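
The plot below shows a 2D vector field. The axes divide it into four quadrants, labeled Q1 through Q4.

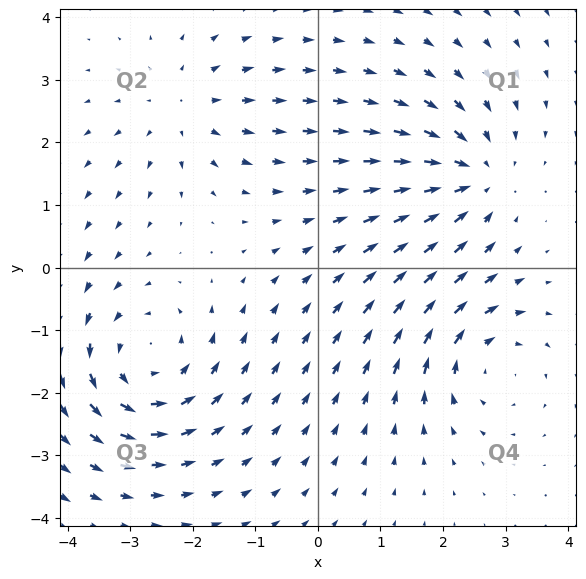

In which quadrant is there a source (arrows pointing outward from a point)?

The source sits at approximately (-2.1, 2.6), which lies in quadrant Q2. The divergence there is about +3, positive as expected for a source.

Q2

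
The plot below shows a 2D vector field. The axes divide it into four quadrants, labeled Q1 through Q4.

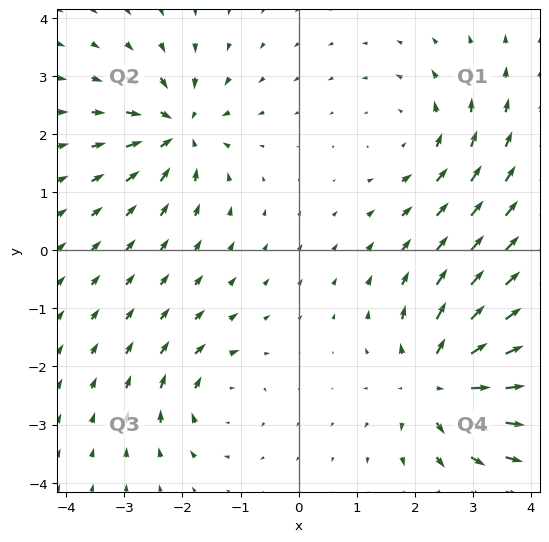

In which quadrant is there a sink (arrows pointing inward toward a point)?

The sink sits at approximately (-2.1, 2.1), which lies in quadrant Q2. The divergence there is about -5, negative as expected for a sink.

Q2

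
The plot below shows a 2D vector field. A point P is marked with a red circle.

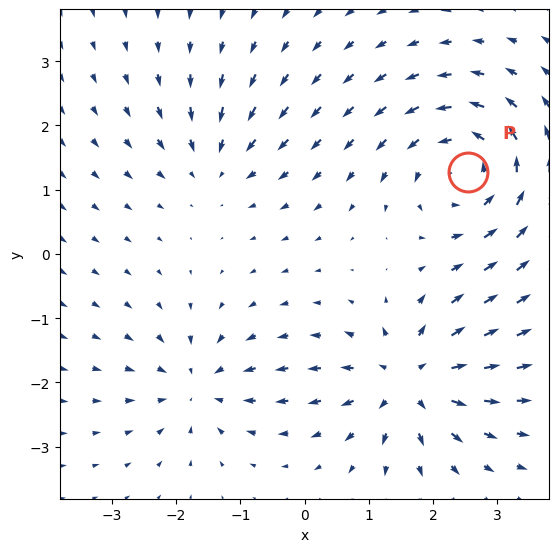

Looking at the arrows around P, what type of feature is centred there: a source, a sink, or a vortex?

At P (2.5, 1.3) the arrows circulate counterclockwise. Divergence ≈0, curl about +5 — near-zero divergence with nonzero curl is a vortex.

vortex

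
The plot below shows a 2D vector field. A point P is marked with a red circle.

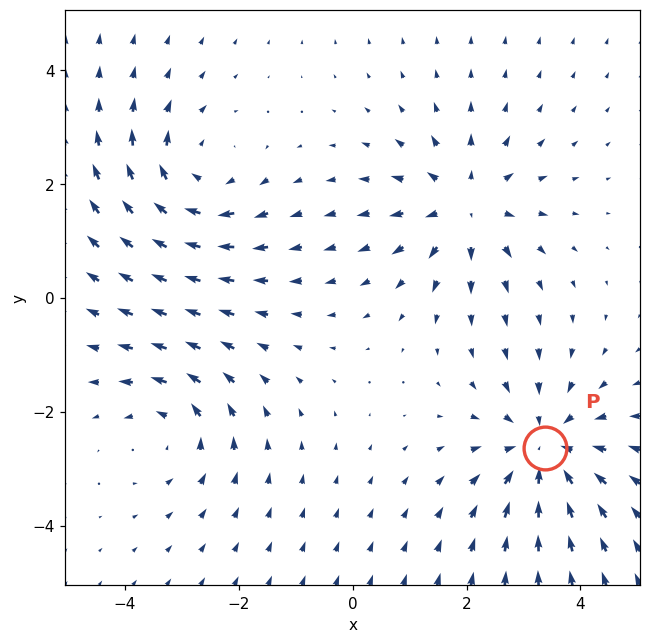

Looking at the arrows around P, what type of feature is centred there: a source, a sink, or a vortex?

sink

At P (3.4, -2.6) the arrows converge inward. Divergence about -4, curl ≈0 — negative divergence with near-zero curl is a sink.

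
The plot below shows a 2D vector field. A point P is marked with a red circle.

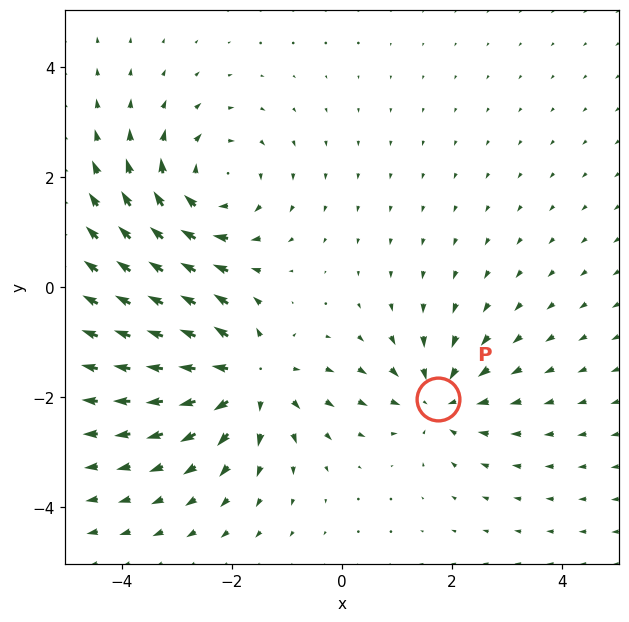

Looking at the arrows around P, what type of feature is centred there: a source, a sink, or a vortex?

sink

At P (1.7, -2.0) the arrows converge inward. Divergence about -4, curl ≈0 — negative divergence with near-zero curl is a sink.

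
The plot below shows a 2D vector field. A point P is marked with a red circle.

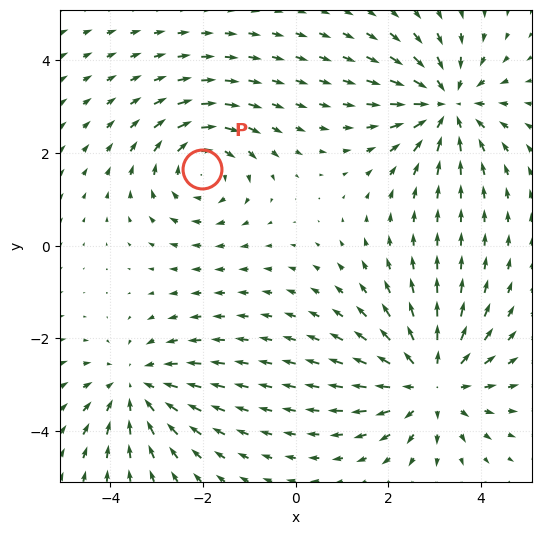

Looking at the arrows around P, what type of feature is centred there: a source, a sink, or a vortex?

At P (-2.0, 1.7) the arrows circulate clockwise. Divergence ≈0, curl about -4 — near-zero divergence with nonzero curl is a vortex.

vortex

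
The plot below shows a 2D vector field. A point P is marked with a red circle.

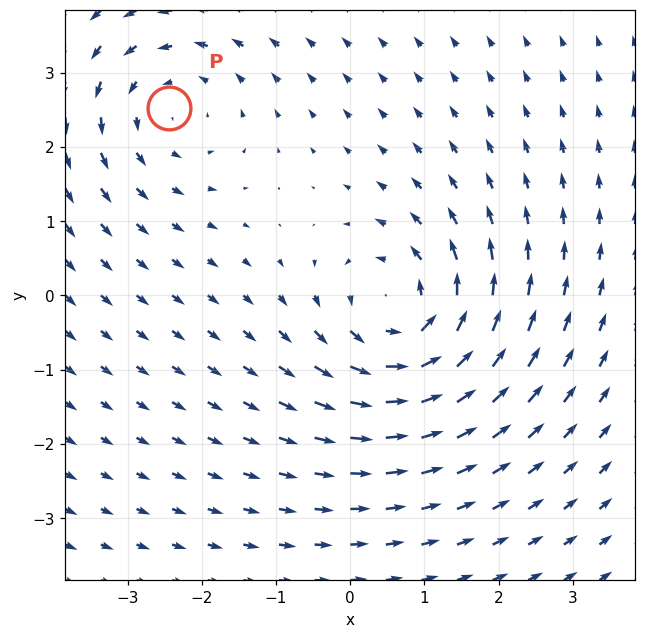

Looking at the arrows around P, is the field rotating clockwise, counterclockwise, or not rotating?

counterclockwise

Near P at (-2.4, 2.5) the arrows circulate counterclockwise. The curl (z-component) there is about +3; positive curl means counterclockwise rotation.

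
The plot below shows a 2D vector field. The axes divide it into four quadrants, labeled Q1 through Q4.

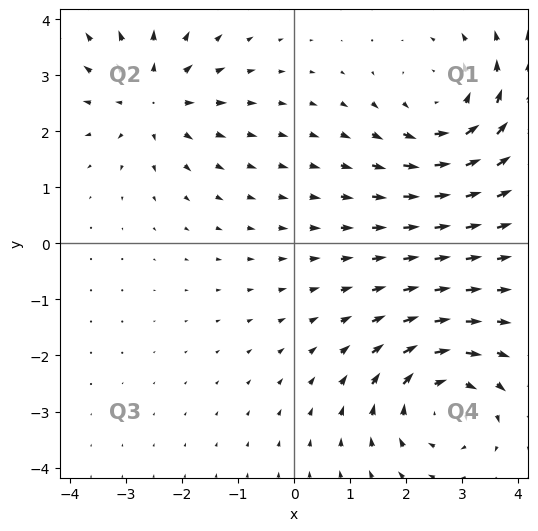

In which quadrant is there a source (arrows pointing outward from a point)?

The source sits at approximately (-2.5, 2.6), which lies in quadrant Q2. The divergence there is about +4, positive as expected for a source.

Q2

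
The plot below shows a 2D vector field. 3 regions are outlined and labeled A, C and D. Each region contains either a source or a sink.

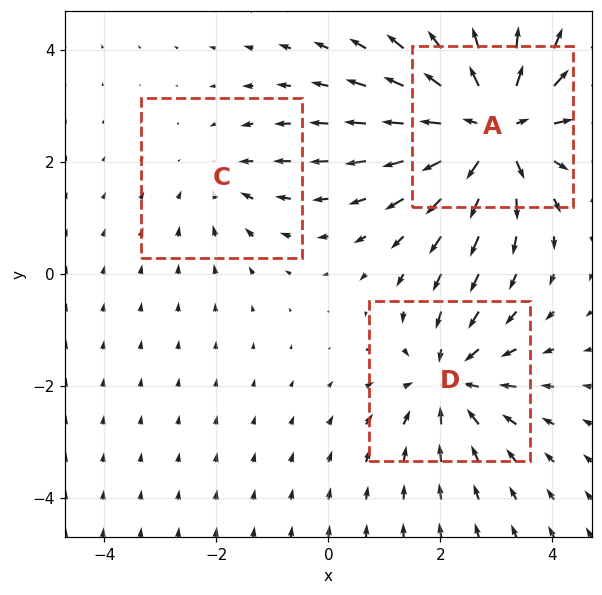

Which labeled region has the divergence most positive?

A

Divergence at each region's feature centre — A: about +5, C: about -2, D: about -3. Region A is most positive.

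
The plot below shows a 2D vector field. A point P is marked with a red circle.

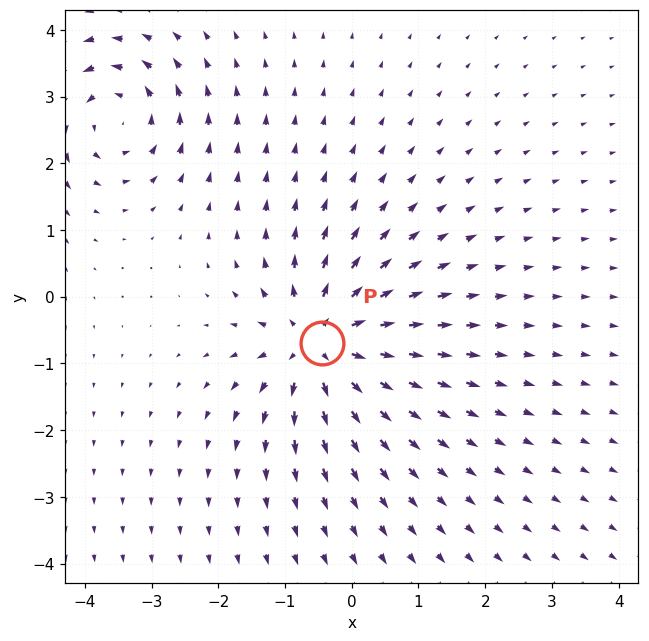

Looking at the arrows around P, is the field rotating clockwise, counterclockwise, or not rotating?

not rotating

Near P at (-0.5, -0.7) the arrows show no circulation. The curl there is ≈0.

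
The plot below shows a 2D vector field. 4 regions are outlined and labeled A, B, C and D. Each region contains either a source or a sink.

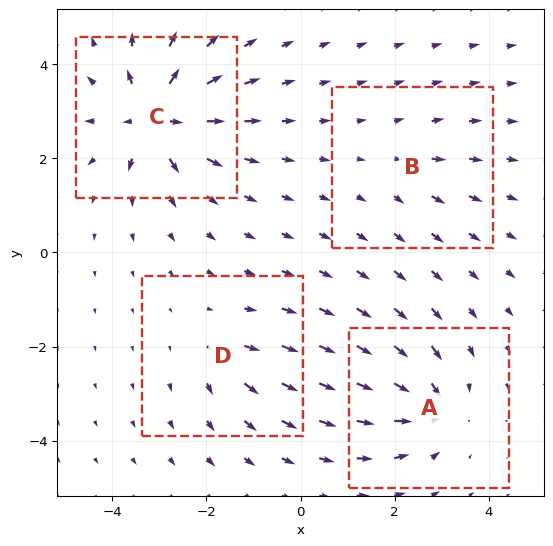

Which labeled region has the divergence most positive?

Divergence at each region's feature centre — A: about -6, B: about +2, C: about +9, D: about +4. Region C is most positive.

C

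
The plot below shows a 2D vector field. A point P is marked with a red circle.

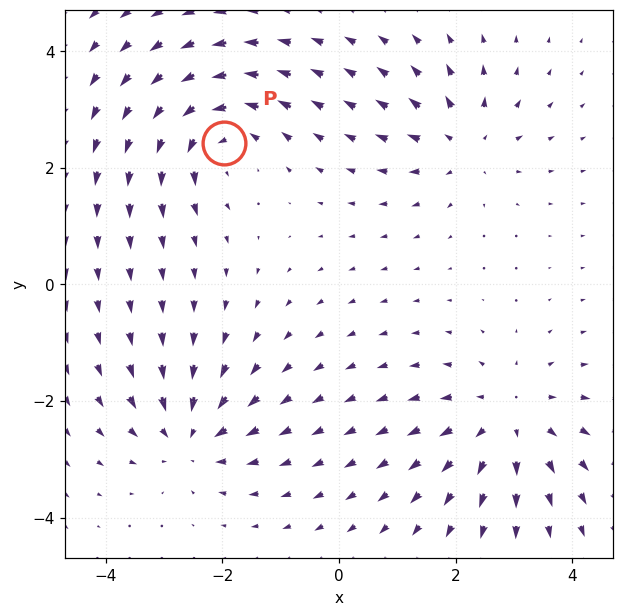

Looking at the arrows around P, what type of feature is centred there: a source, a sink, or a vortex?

At P (-2.0, 2.4) the arrows circulate counterclockwise. Divergence ≈0, curl about +5 — near-zero divergence with nonzero curl is a vortex.

vortex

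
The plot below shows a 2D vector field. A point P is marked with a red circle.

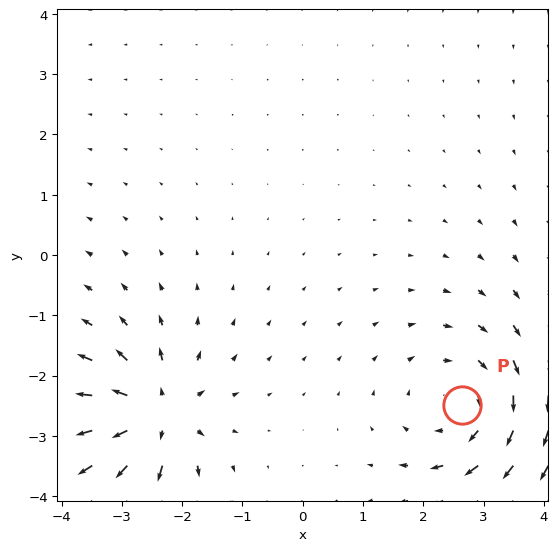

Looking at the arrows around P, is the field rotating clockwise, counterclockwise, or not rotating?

clockwise

Near P at (2.6, -2.5) the arrows circulate clockwise. The curl (z-component) there is about -3; negative curl means clockwise rotation.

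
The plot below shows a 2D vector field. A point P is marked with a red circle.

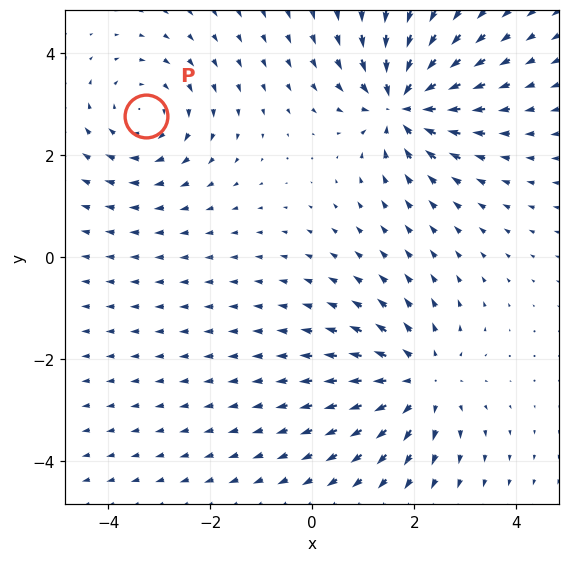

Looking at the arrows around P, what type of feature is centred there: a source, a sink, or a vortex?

At P (-3.3, 2.8) the arrows circulate clockwise. Divergence ≈0, curl about -3 — near-zero divergence with nonzero curl is a vortex.

vortex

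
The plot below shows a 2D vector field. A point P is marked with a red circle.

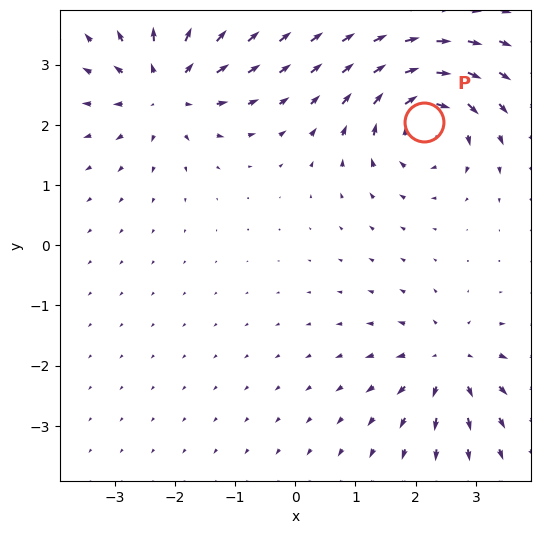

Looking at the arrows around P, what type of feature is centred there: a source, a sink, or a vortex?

At P (2.1, 2.1) the arrows circulate clockwise. Divergence ≈0, curl about -5 — near-zero divergence with nonzero curl is a vortex.

vortex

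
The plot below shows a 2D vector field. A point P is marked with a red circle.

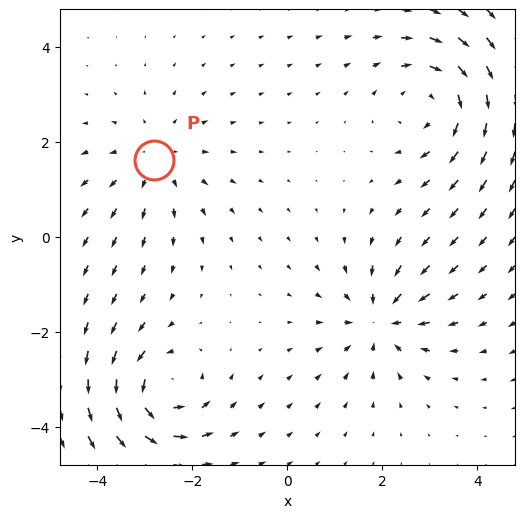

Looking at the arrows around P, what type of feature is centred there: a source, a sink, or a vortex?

source

At P (-2.8, 1.6) the arrows spread outward. Divergence about +3, curl ≈0 — positive divergence with near-zero curl is a source.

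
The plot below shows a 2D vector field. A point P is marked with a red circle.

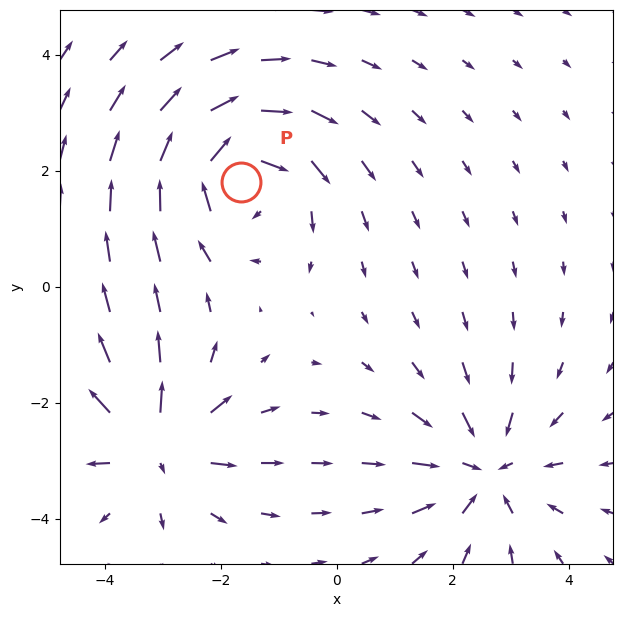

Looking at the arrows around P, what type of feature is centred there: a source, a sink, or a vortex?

vortex

At P (-1.7, 1.8) the arrows circulate clockwise. Divergence ≈0, curl about -5 — near-zero divergence with nonzero curl is a vortex.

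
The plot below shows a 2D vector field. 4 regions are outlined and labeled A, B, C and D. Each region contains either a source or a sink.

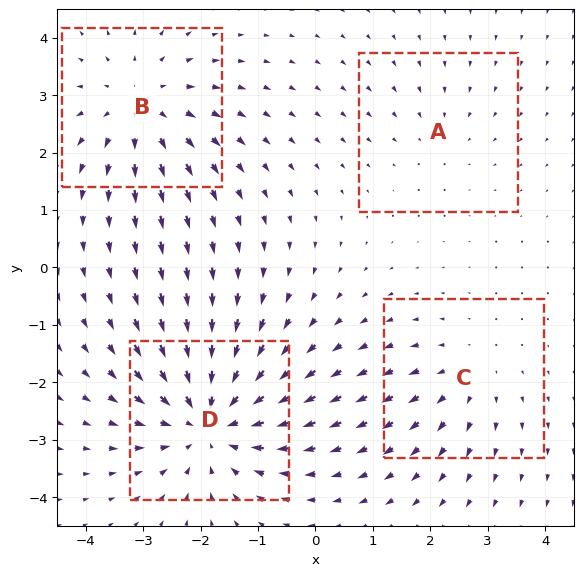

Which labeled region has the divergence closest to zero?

Divergence at each region's feature centre — A: about -2, B: about +4, C: about +3, D: about -6. Region A is closest to zero.

A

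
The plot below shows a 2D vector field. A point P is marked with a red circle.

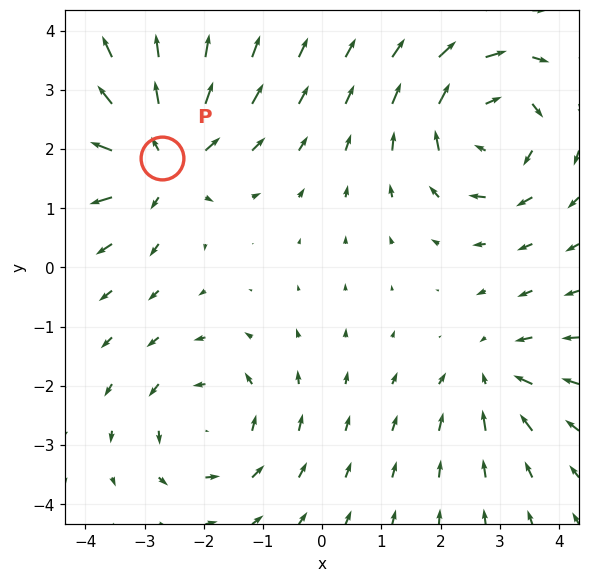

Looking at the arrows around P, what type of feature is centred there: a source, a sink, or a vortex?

At P (-2.7, 1.8) the arrows spread outward. Divergence about +5, curl ≈0 — positive divergence with near-zero curl is a source.

source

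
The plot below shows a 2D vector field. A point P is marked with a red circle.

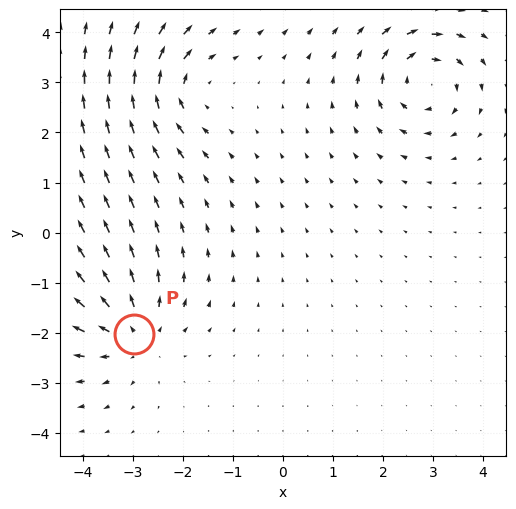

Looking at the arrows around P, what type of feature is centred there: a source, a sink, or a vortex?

source

At P (-3.0, -2.0) the arrows spread outward. Divergence about +4, curl ≈0 — positive divergence with near-zero curl is a source.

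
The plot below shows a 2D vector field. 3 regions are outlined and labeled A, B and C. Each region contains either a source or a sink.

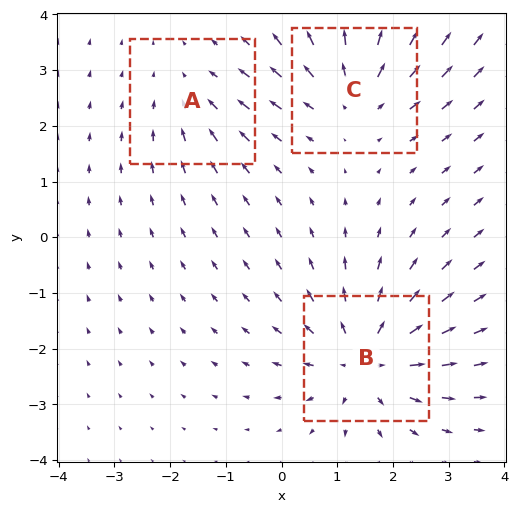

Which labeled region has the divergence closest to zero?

Divergence at each region's feature centre — A: about -2, B: about +4, C: about +3. Region A is closest to zero.

A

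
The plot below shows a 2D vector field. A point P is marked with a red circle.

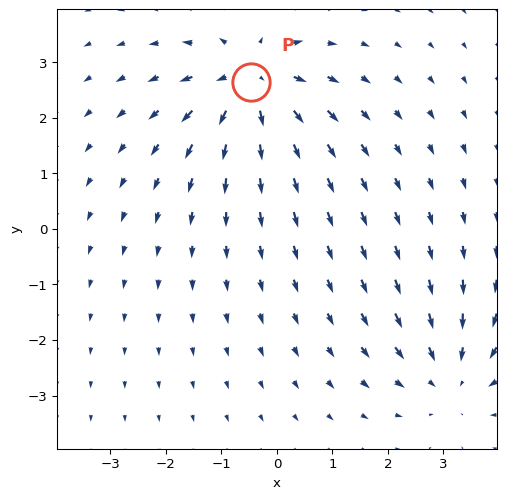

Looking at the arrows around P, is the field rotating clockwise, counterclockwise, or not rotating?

Near P at (-0.5, 2.7) the arrows show no circulation. The curl there is ≈0.

not rotating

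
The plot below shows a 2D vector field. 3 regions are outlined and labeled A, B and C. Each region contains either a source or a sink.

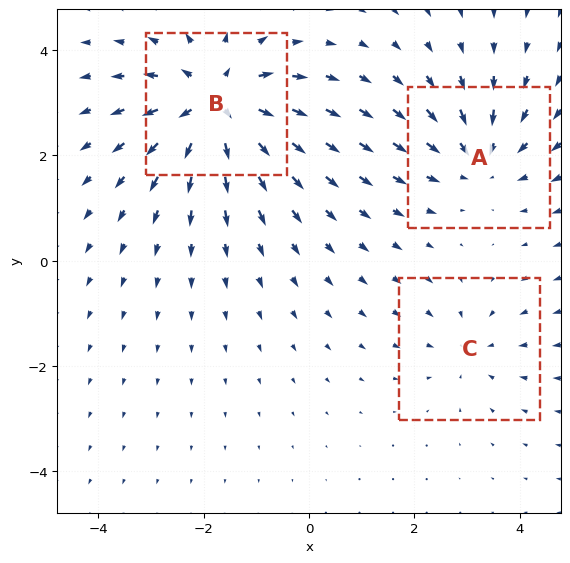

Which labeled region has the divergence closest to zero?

Divergence at each region's feature centre — A: about -3, B: about +5, C: about -2. Region C is closest to zero.

C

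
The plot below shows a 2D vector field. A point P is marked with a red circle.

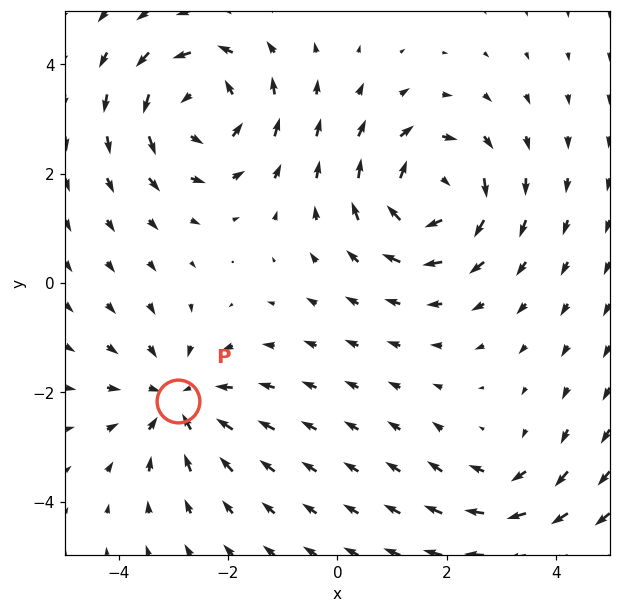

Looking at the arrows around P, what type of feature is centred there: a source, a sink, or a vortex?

At P (-2.9, -2.2) the arrows converge inward. Divergence about -4, curl ≈0 — negative divergence with near-zero curl is a sink.

sink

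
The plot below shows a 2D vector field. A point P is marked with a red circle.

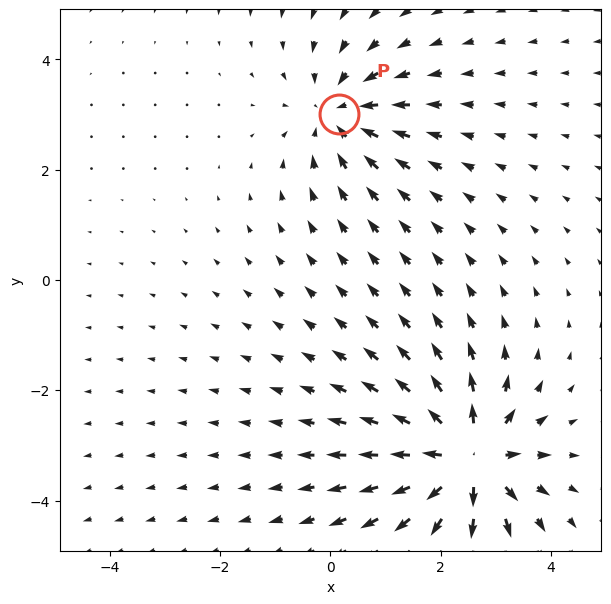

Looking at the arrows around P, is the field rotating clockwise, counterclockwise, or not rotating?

not rotating

Near P at (0.2, 3.0) the arrows show no circulation. The curl there is ≈0.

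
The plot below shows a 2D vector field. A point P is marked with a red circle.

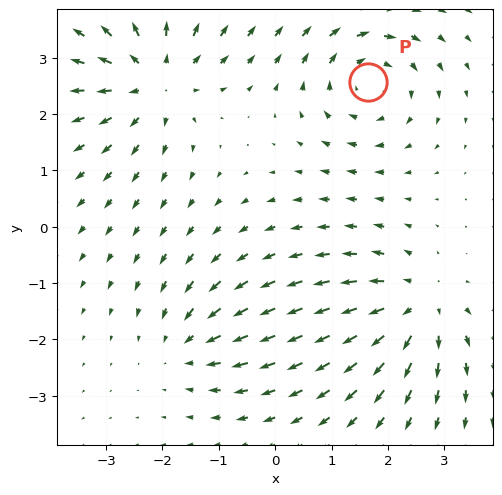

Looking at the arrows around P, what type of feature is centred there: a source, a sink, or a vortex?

vortex

At P (1.7, 2.6) the arrows circulate clockwise. Divergence ≈0, curl about -4 — near-zero divergence with nonzero curl is a vortex.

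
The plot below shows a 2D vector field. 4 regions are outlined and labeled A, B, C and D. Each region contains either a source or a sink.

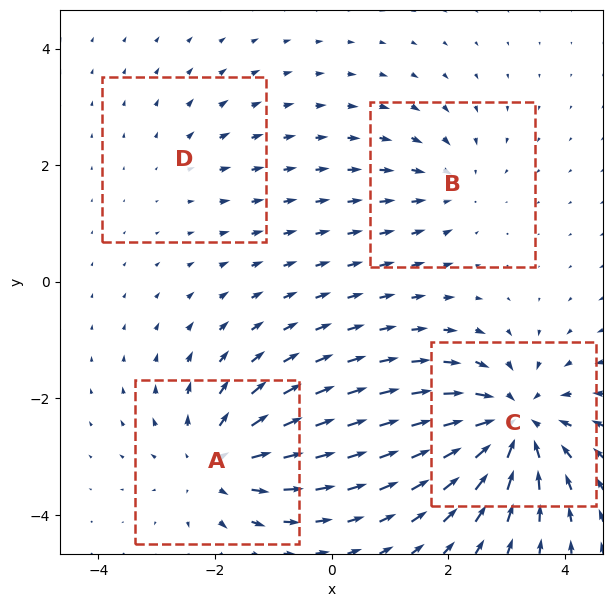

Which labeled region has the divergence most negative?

Divergence at each region's feature centre — A: about +5, B: about -3, C: about -7, D: about +2. Region C is most negative.

C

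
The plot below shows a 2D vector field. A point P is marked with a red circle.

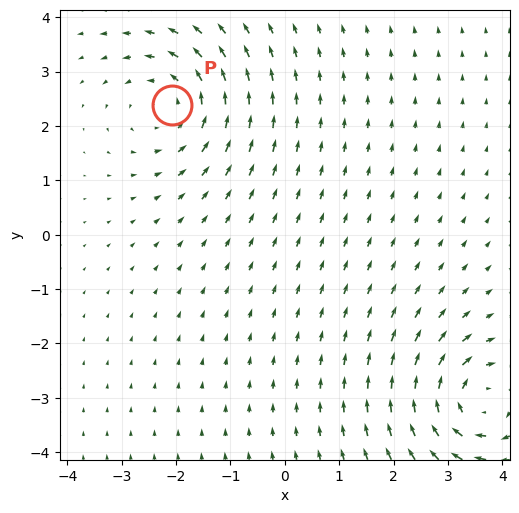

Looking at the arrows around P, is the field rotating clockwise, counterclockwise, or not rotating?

counterclockwise

Near P at (-2.1, 2.4) the arrows circulate counterclockwise. The curl (z-component) there is about +4; positive curl means counterclockwise rotation.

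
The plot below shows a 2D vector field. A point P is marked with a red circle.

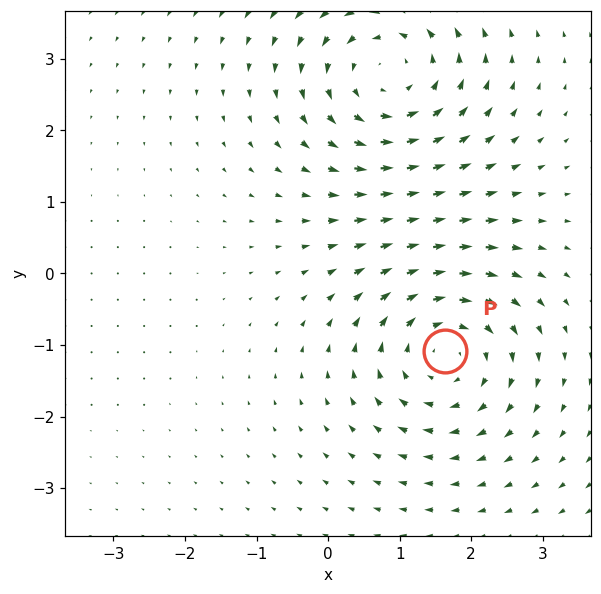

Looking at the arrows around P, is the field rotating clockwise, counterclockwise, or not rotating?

Near P at (1.6, -1.1) the arrows circulate clockwise. The curl (z-component) there is about -4; negative curl means clockwise rotation.

clockwise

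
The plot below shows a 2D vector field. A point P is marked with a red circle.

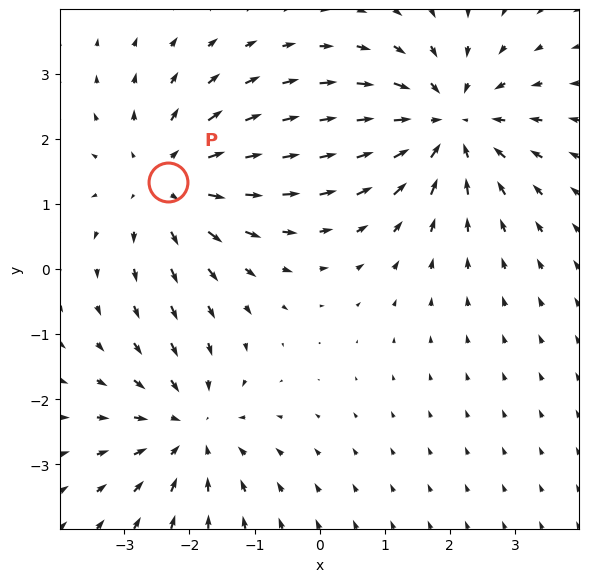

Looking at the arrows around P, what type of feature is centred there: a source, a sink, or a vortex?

source

At P (-2.3, 1.3) the arrows spread outward. Divergence about +4, curl ≈0 — positive divergence with near-zero curl is a source.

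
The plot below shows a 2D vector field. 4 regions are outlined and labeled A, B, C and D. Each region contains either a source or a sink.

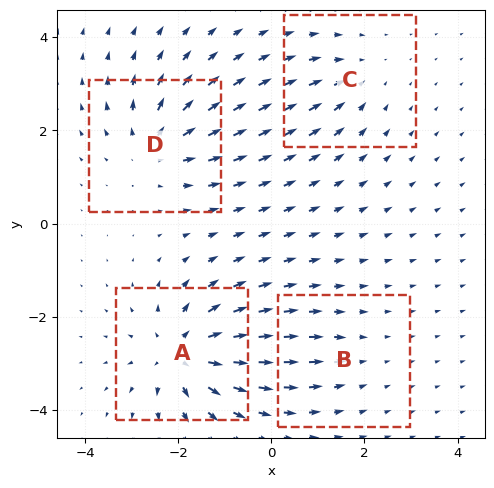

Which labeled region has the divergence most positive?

Divergence at each region's feature centre — A: about +7, B: about -2, C: about -3, D: about +5. Region A is most positive.

A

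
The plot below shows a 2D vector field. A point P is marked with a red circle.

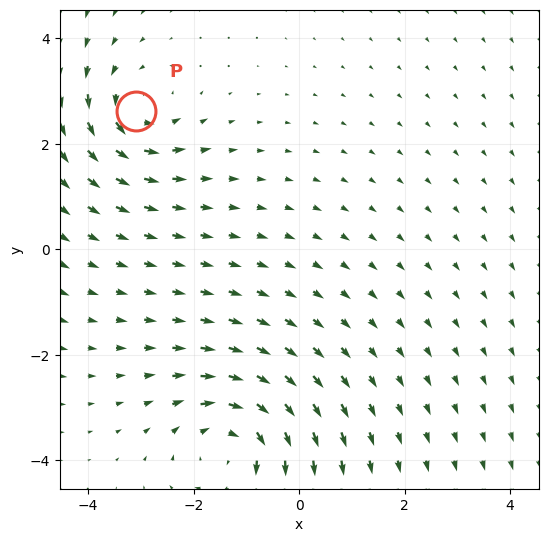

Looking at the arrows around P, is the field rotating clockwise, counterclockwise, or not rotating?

counterclockwise

Near P at (-3.1, 2.6) the arrows circulate counterclockwise. The curl (z-component) there is about +4; positive curl means counterclockwise rotation.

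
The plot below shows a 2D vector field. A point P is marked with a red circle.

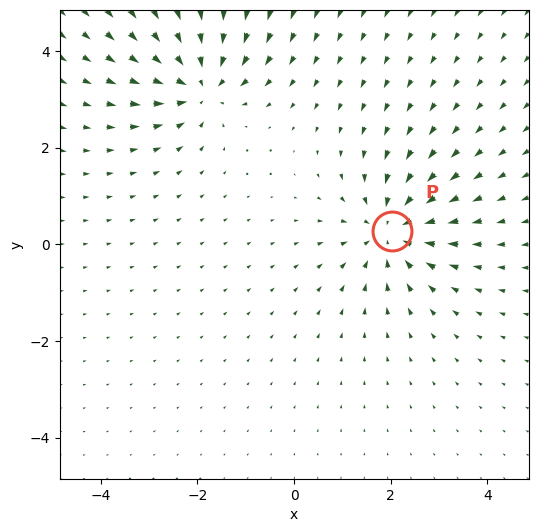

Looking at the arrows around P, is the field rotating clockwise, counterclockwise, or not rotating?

not rotating

Near P at (2.0, 0.3) the arrows show no circulation. The curl there is ≈0.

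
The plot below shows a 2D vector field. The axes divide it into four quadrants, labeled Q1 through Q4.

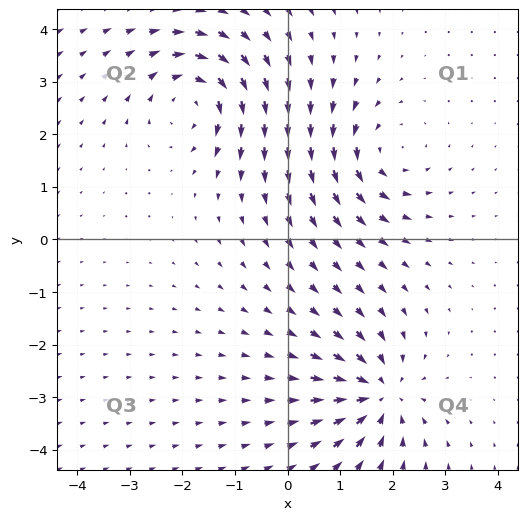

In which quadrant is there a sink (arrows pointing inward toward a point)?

Q4

The sink sits at approximately (1.7, -3.0), which lies in quadrant Q4. The divergence there is about -5, negative as expected for a sink.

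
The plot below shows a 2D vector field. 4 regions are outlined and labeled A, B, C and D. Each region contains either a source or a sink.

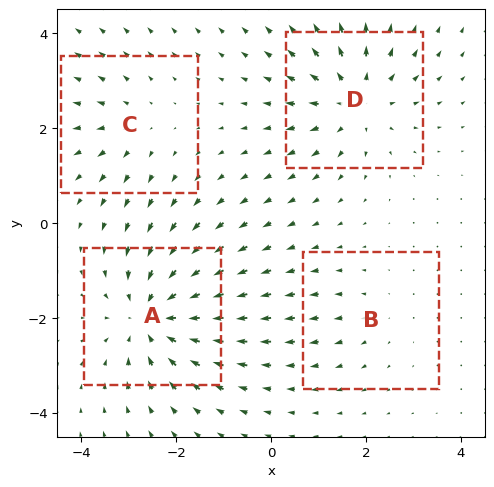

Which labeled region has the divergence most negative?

Divergence at each region's feature centre — A: about -6, B: about +2, C: about +3, D: about +5. Region A is most negative.

A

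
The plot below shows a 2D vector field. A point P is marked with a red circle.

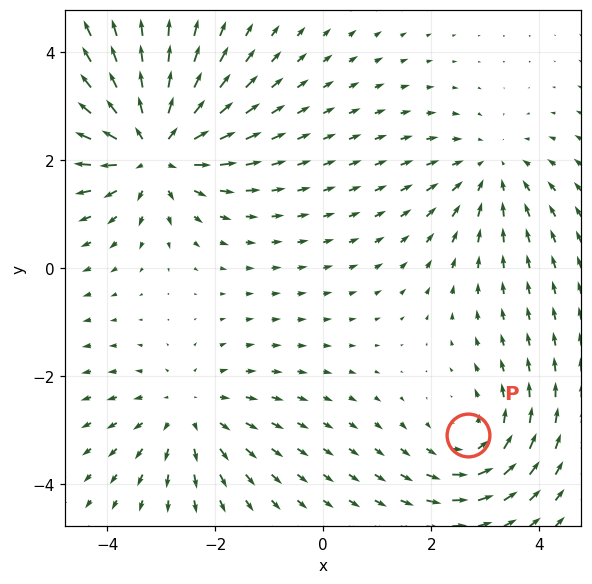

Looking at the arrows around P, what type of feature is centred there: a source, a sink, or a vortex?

vortex

At P (2.7, -3.1) the arrows circulate counterclockwise. Divergence ≈0, curl about +3 — near-zero divergence with nonzero curl is a vortex.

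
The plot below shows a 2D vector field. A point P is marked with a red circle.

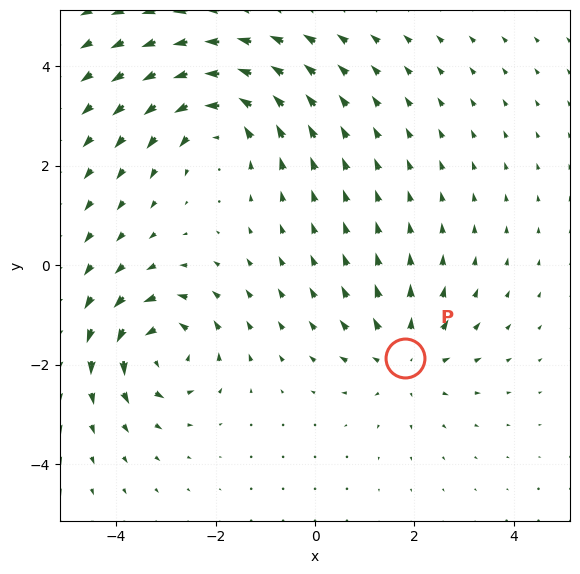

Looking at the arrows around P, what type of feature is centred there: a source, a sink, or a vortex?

At P (1.8, -1.9) the arrows spread outward. Divergence about +3, curl ≈0 — positive divergence with near-zero curl is a source.

source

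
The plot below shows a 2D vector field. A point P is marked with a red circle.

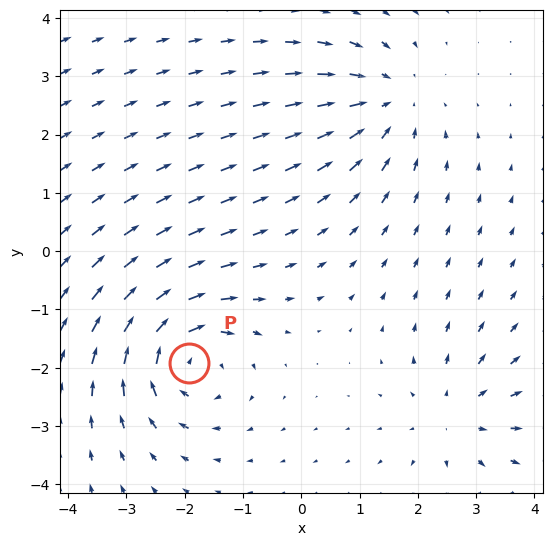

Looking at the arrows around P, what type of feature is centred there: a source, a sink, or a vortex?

vortex

At P (-1.9, -1.9) the arrows circulate clockwise. Divergence ≈0, curl about -5 — near-zero divergence with nonzero curl is a vortex.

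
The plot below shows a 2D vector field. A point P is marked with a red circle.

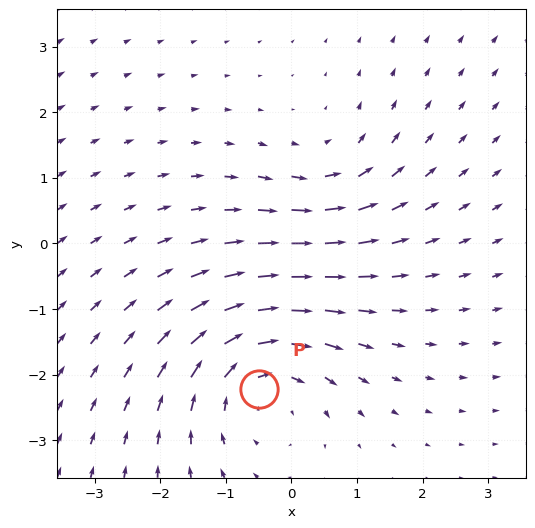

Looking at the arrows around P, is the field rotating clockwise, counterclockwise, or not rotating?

clockwise

Near P at (-0.5, -2.2) the arrows circulate clockwise. The curl (z-component) there is about -4; negative curl means clockwise rotation.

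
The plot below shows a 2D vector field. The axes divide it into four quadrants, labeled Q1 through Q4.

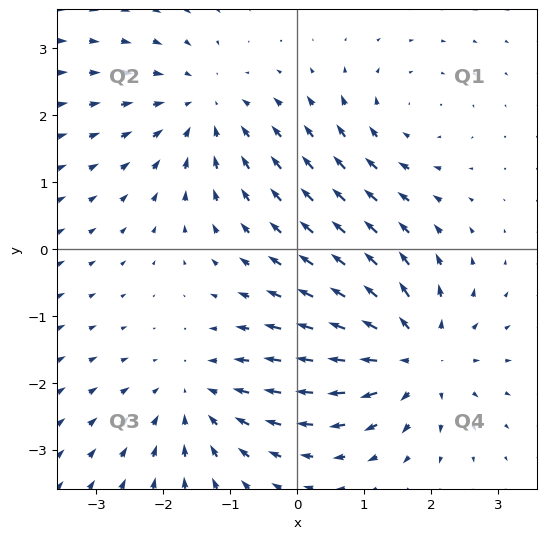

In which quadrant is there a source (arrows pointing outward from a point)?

The source sits at approximately (1.8, -1.6), which lies in quadrant Q4. The divergence there is about +6, positive as expected for a source.

Q4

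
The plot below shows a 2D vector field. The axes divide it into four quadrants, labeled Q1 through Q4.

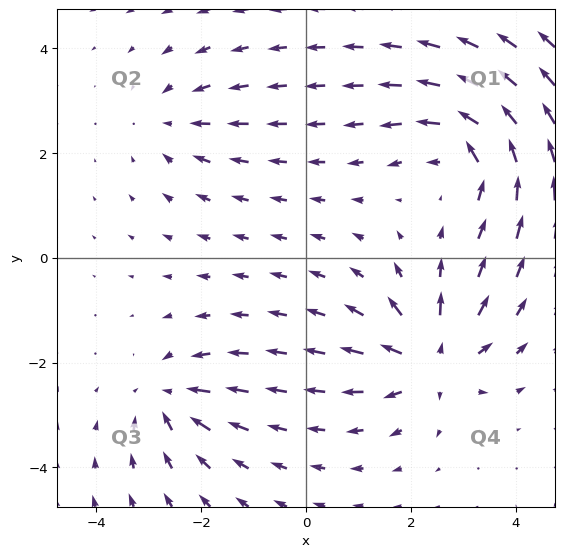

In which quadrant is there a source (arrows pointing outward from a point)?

Q4

The source sits at approximately (2.4, -1.9), which lies in quadrant Q4. The divergence there is about +5, positive as expected for a source.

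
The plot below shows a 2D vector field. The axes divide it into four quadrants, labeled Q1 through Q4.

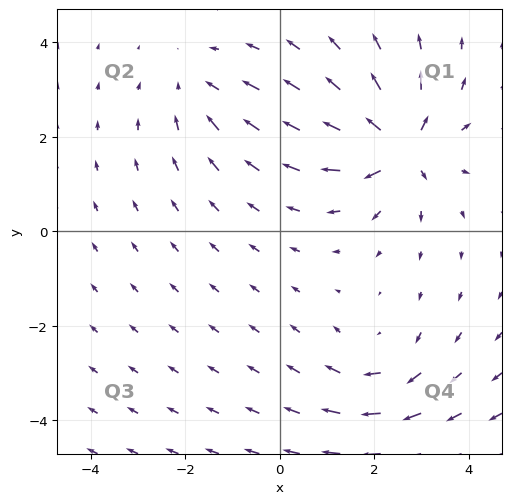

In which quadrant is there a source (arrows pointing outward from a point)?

Q1

The source sits at approximately (2.6, 1.8), which lies in quadrant Q1. The divergence there is about +6, positive as expected for a source.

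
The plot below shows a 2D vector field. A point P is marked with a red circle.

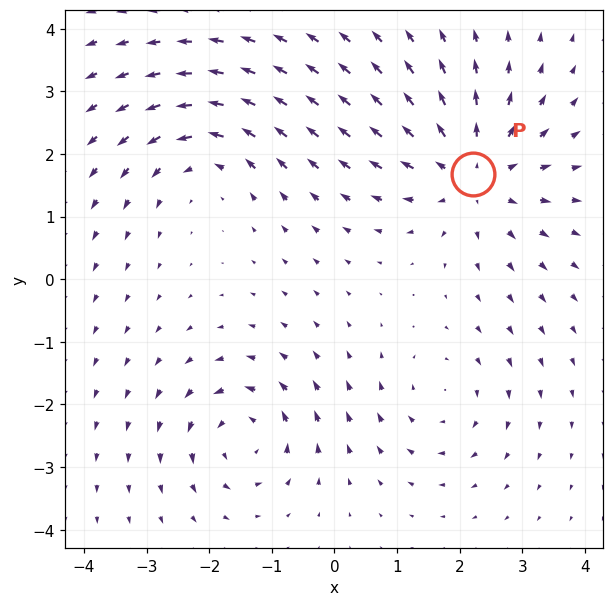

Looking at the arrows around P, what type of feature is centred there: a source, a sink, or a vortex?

At P (2.2, 1.7) the arrows spread outward. Divergence about +4, curl ≈0 — positive divergence with near-zero curl is a source.

source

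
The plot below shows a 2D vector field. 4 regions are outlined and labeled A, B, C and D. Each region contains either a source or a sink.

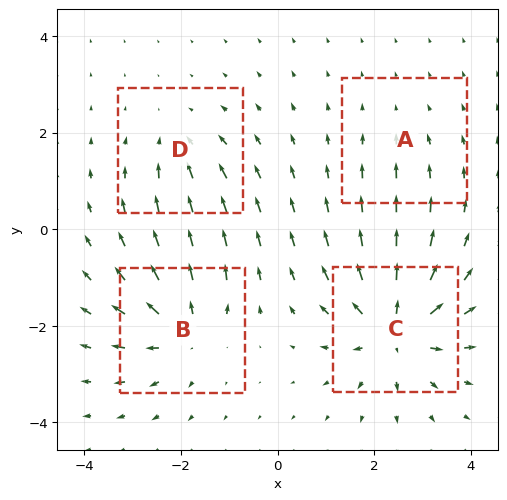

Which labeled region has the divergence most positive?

C

Divergence at each region's feature centre — A: about -2, B: about +6, C: about +8, D: about -4. Region C is most positive.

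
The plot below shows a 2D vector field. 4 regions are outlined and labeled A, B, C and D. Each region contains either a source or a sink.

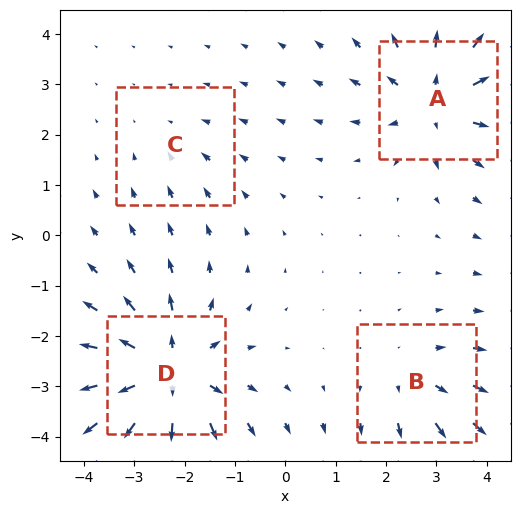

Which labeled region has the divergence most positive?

Divergence at each region's feature centre — A: about +5, B: about +3, C: about -2, D: about +7. Region D is most positive.

D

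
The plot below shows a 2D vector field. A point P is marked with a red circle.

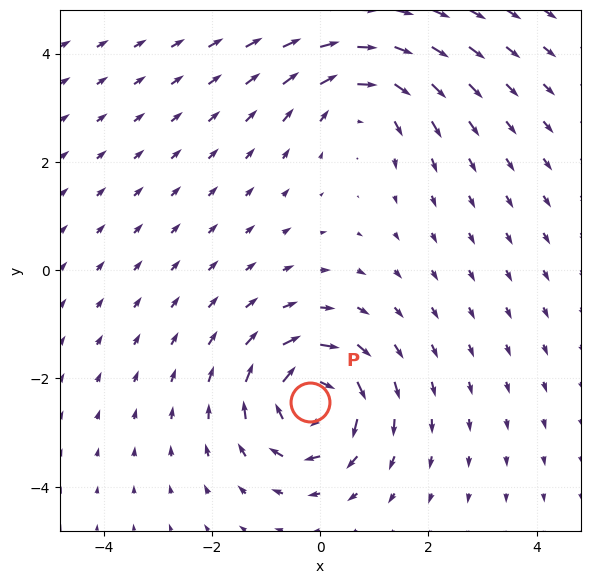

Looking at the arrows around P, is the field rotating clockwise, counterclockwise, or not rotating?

clockwise

Near P at (-0.2, -2.4) the arrows circulate clockwise. The curl (z-component) there is about -5; negative curl means clockwise rotation.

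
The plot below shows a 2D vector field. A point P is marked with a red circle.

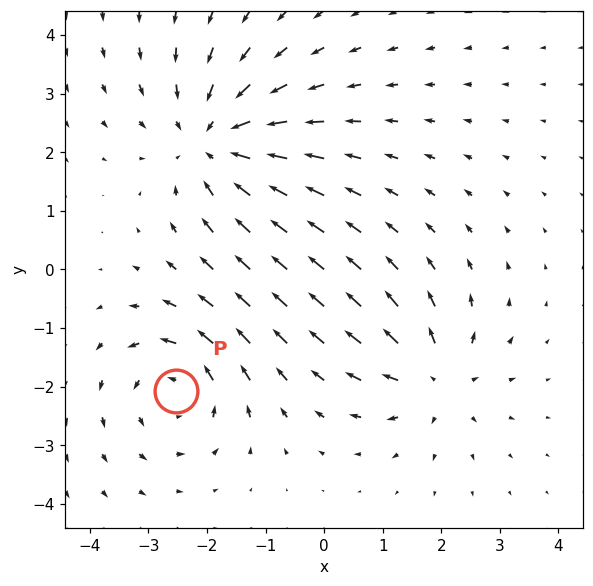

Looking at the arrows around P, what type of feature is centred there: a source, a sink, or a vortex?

vortex

At P (-2.5, -2.1) the arrows circulate counterclockwise. Divergence ≈0, curl about +4 — near-zero divergence with nonzero curl is a vortex.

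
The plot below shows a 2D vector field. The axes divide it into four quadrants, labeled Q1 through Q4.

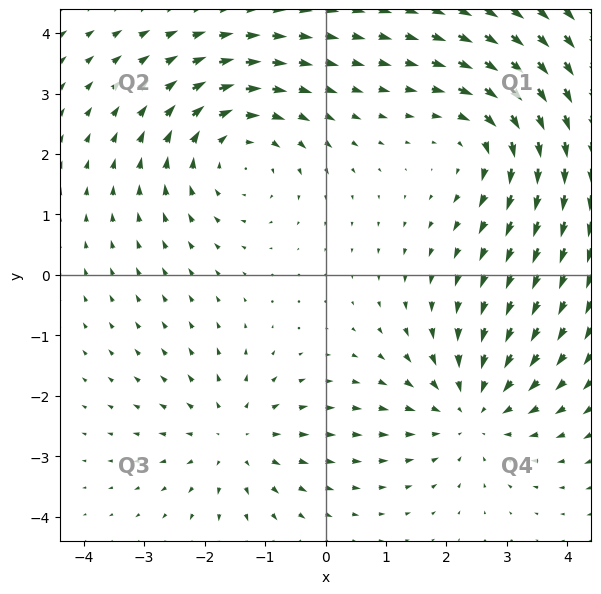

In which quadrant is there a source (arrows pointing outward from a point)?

The source sits at approximately (-1.5, -2.7), which lies in quadrant Q3. The divergence there is about +3, positive as expected for a source.

Q3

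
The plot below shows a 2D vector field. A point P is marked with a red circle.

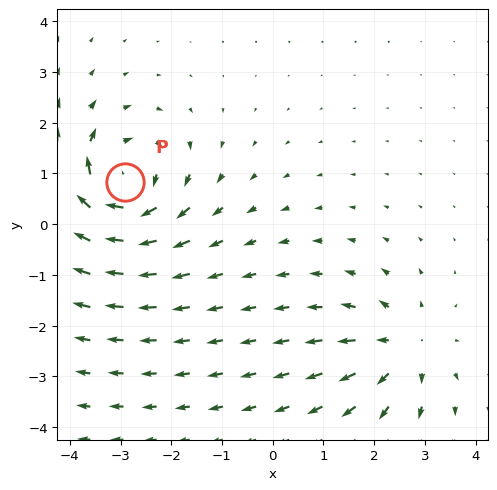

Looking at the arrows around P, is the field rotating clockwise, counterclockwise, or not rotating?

clockwise

Near P at (-2.9, 0.8) the arrows circulate clockwise. The curl (z-component) there is about -6; negative curl means clockwise rotation.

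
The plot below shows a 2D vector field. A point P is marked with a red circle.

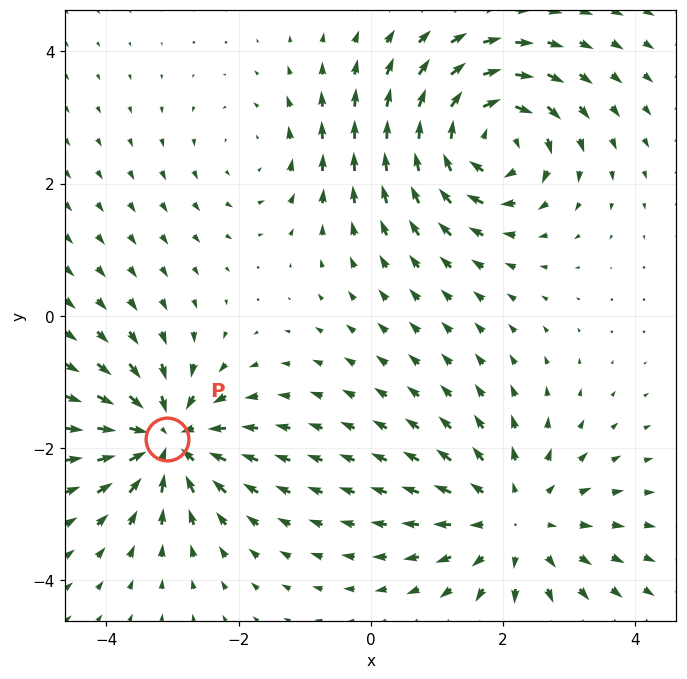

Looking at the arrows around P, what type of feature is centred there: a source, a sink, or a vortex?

sink

At P (-3.1, -1.9) the arrows converge inward. Divergence about -6, curl ≈0 — negative divergence with near-zero curl is a sink.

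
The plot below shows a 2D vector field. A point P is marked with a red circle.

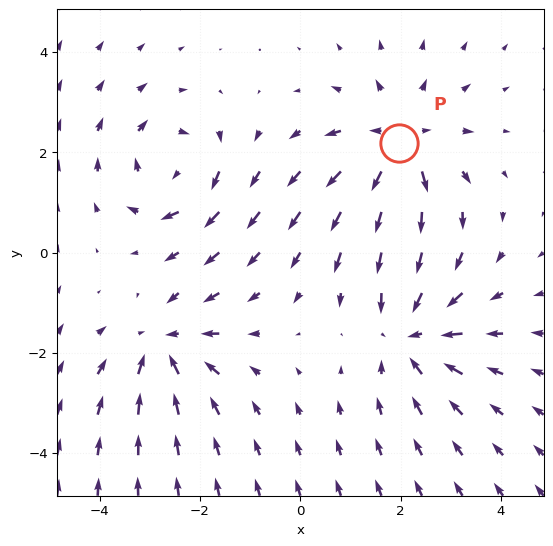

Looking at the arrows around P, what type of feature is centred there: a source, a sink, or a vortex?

At P (2.0, 2.2) the arrows spread outward. Divergence about +4, curl ≈0 — positive divergence with near-zero curl is a source.

source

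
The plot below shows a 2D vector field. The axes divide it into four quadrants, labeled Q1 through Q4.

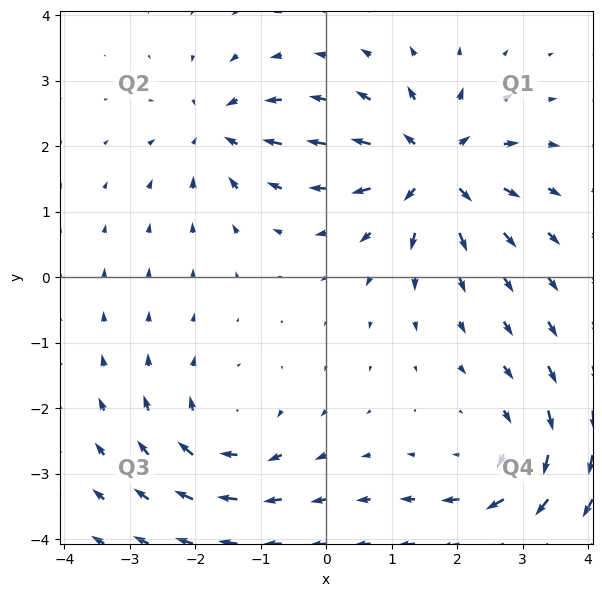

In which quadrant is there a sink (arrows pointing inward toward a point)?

The sink sits at approximately (-1.7, 2.2), which lies in quadrant Q2. The divergence there is about -4, negative as expected for a sink.

Q2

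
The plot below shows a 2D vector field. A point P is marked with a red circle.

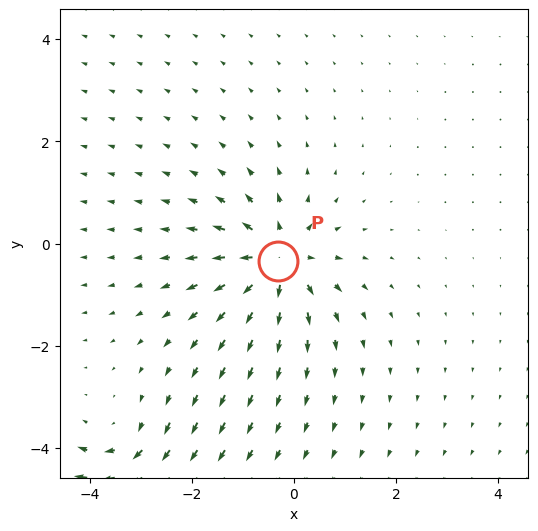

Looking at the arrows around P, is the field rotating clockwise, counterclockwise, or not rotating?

not rotating

Near P at (-0.3, -0.3) the arrows show no circulation. The curl there is ≈0.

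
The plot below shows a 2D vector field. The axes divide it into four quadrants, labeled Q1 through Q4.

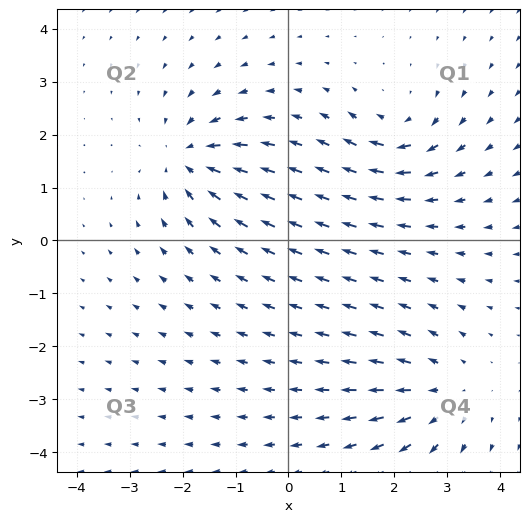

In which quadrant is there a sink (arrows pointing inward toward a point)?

Q2

The sink sits at approximately (-1.9, 1.5), which lies in quadrant Q2. The divergence there is about -5, negative as expected for a sink.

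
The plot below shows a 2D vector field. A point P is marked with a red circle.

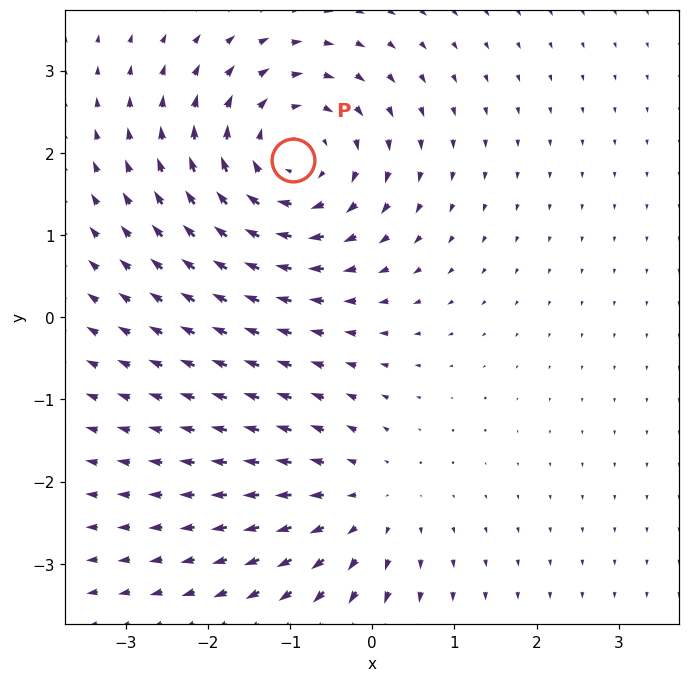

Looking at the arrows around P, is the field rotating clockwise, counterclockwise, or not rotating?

Near P at (-1.0, 1.9) the arrows circulate clockwise. The curl (z-component) there is about -5; negative curl means clockwise rotation.

clockwise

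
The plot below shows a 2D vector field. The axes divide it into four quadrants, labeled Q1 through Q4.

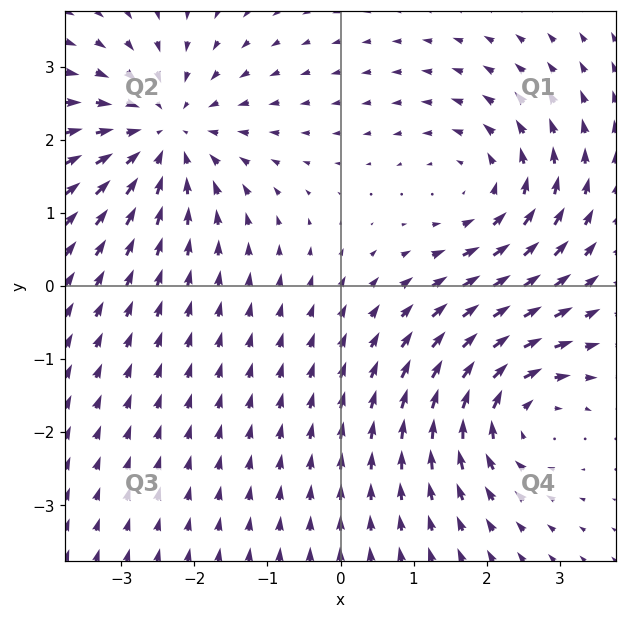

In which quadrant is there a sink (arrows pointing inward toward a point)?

Q2

The sink sits at approximately (-2.4, 2.1), which lies in quadrant Q2. The divergence there is about -3, negative as expected for a sink.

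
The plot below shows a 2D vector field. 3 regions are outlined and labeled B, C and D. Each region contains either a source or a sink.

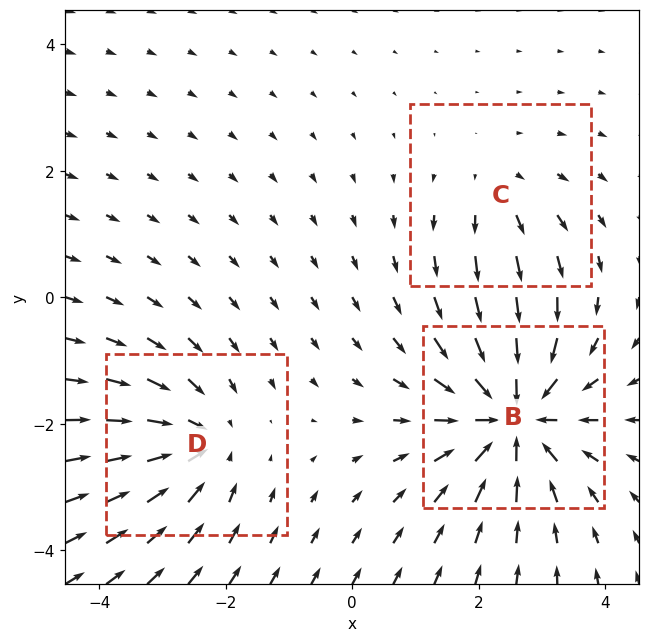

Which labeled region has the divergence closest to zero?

C

Divergence at each region's feature centre — B: about -5, C: about +2, D: about -3. Region C is closest to zero.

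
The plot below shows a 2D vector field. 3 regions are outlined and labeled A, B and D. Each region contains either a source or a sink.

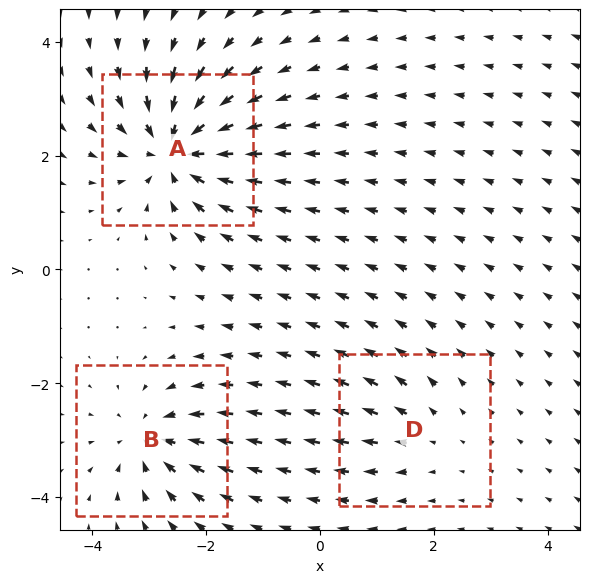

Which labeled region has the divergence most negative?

A

Divergence at each region's feature centre — A: about -6, B: about -4, D: about +2. Region A is most negative.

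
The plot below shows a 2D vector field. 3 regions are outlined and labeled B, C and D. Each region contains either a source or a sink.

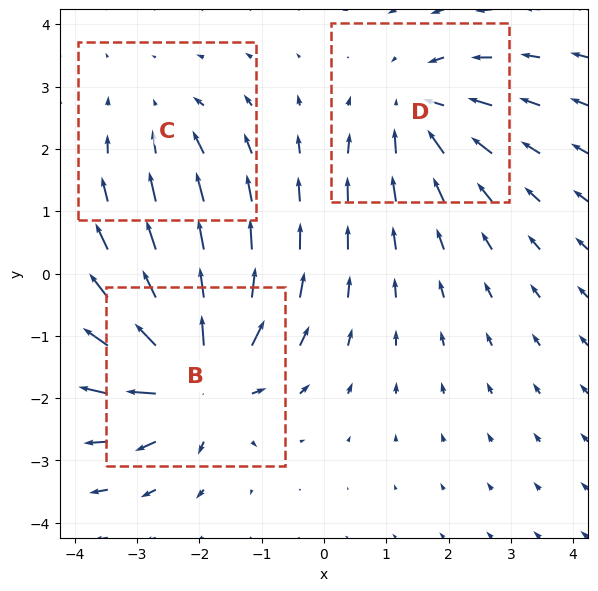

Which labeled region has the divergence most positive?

Divergence at each region's feature centre — B: about +6, C: about -2, D: about -4. Region B is most positive.

B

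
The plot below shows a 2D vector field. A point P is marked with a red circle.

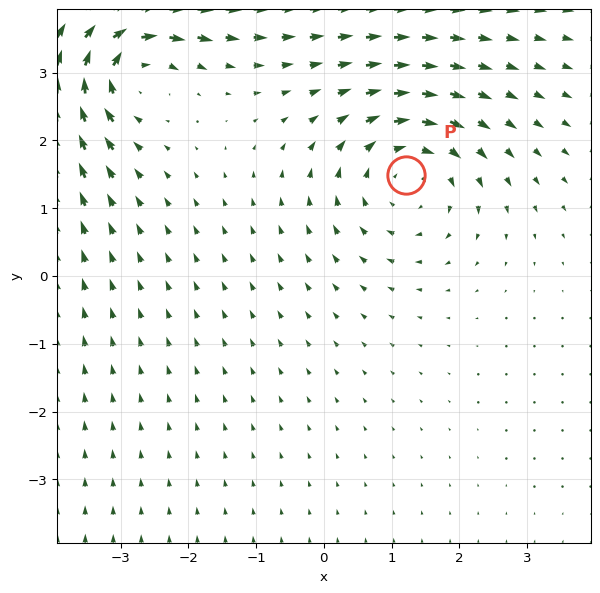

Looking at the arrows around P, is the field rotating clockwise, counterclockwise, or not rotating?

Near P at (1.2, 1.5) the arrows circulate clockwise. The curl (z-component) there is about -3; negative curl means clockwise rotation.

clockwise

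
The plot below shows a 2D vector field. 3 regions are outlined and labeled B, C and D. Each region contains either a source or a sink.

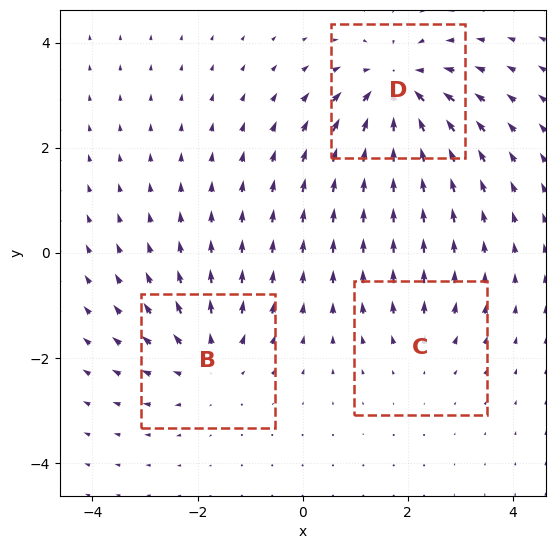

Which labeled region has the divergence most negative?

Divergence at each region's feature centre — B: about +3, C: about +2, D: about -5. Region D is most negative.

D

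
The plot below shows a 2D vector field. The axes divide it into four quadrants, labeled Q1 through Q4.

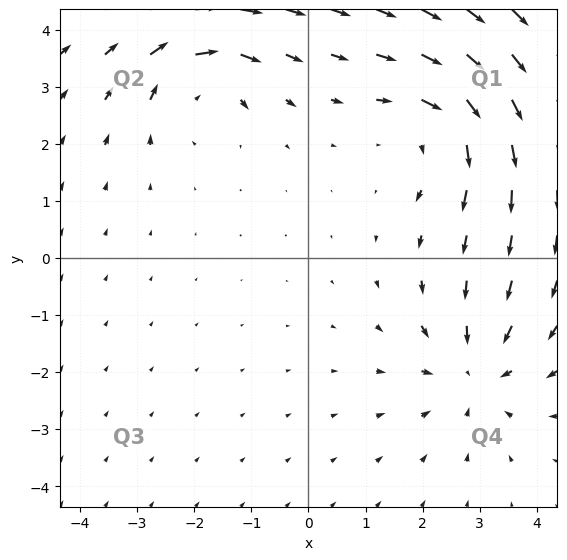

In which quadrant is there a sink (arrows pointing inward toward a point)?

Q4

The sink sits at approximately (2.9, -2.0), which lies in quadrant Q4. The divergence there is about -3, negative as expected for a sink.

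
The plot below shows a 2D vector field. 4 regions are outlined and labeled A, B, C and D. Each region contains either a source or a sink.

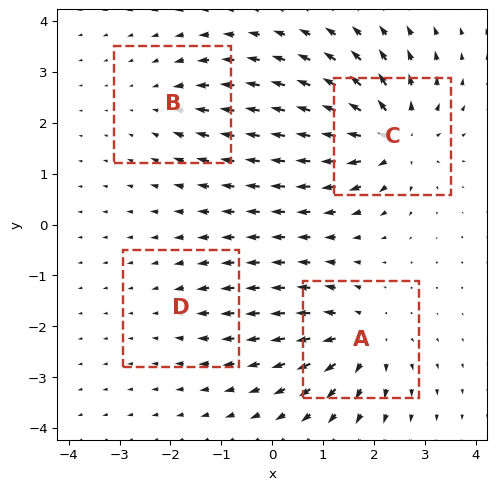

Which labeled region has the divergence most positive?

C

Divergence at each region's feature centre — A: about +6, B: about -3, C: about +7, D: about -2. Region C is most positive.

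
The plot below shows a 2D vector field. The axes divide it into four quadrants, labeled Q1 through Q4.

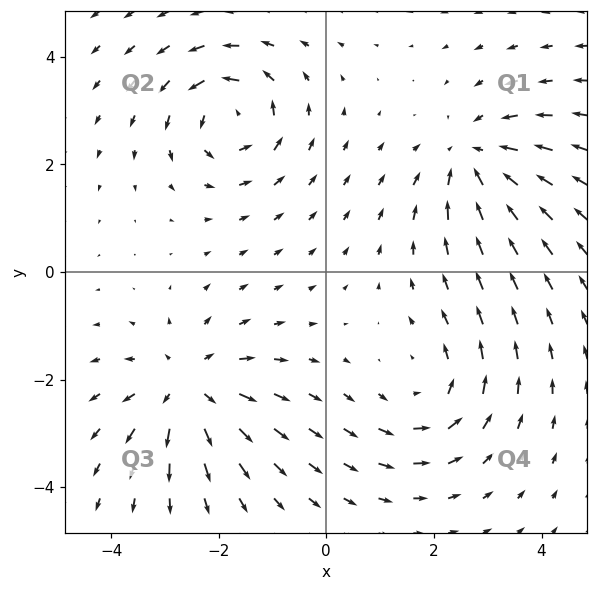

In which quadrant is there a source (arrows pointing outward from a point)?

The source sits at approximately (-2.6, -2.1), which lies in quadrant Q3. The divergence there is about +5, positive as expected for a source.

Q3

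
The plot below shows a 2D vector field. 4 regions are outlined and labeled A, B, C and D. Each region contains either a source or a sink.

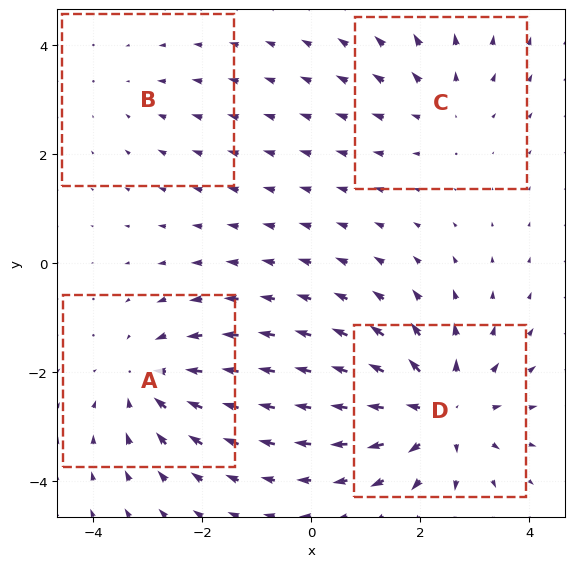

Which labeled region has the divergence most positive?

D

Divergence at each region's feature centre — A: about -4, B: about -2, C: about +3, D: about +6. Region D is most positive.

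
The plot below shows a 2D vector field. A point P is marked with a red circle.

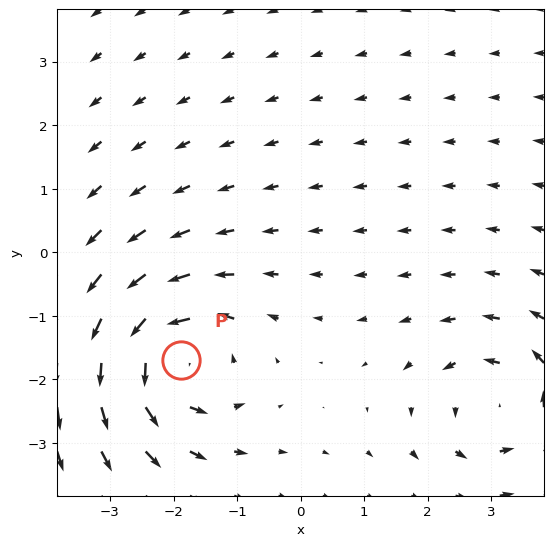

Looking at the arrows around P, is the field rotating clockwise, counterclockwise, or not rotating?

counterclockwise

Near P at (-1.9, -1.7) the arrows circulate counterclockwise. The curl (z-component) there is about +6; positive curl means counterclockwise rotation.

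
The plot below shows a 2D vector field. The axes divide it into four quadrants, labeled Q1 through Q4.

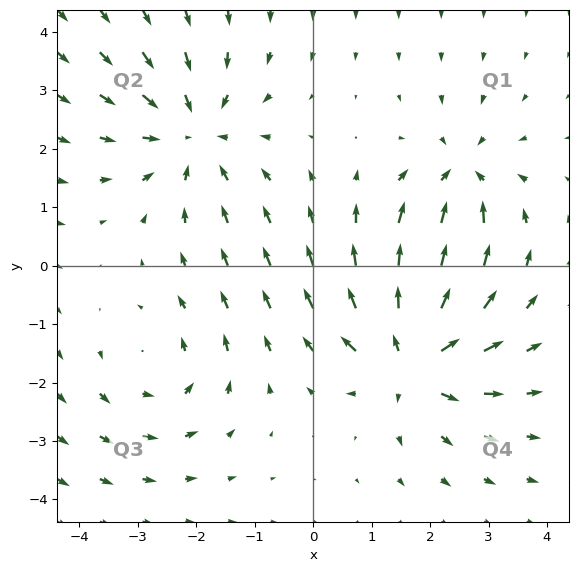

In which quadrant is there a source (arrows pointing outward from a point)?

The source sits at approximately (1.7, -1.6), which lies in quadrant Q4. The divergence there is about +5, positive as expected for a source.

Q4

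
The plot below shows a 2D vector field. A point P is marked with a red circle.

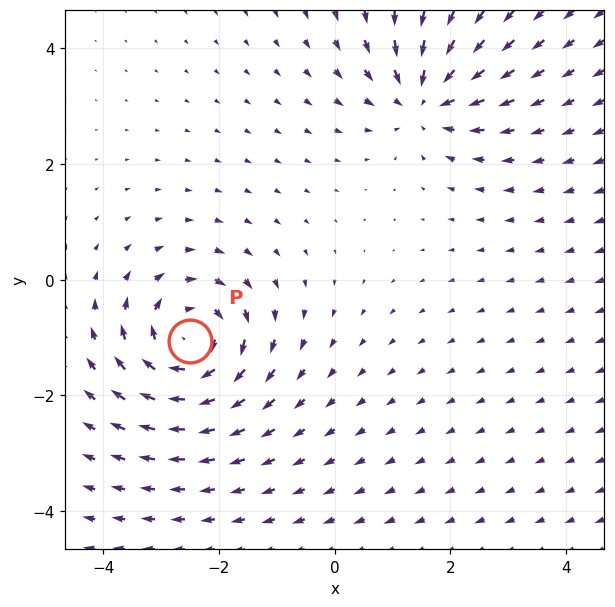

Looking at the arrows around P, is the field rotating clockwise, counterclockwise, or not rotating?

clockwise

Near P at (-2.5, -1.1) the arrows circulate clockwise. The curl (z-component) there is about -4; negative curl means clockwise rotation.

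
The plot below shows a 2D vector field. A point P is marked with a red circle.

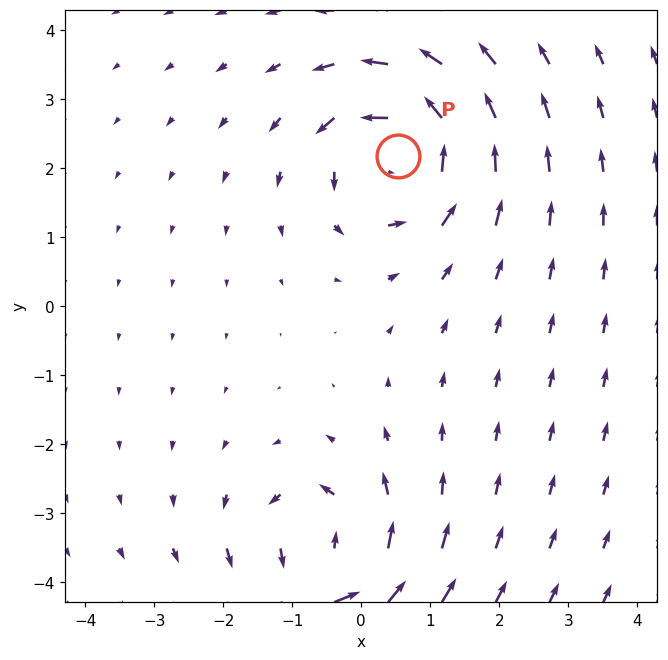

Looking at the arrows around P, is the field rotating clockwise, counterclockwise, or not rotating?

Near P at (0.5, 2.2) the arrows circulate counterclockwise. The curl (z-component) there is about +5; positive curl means counterclockwise rotation.

counterclockwise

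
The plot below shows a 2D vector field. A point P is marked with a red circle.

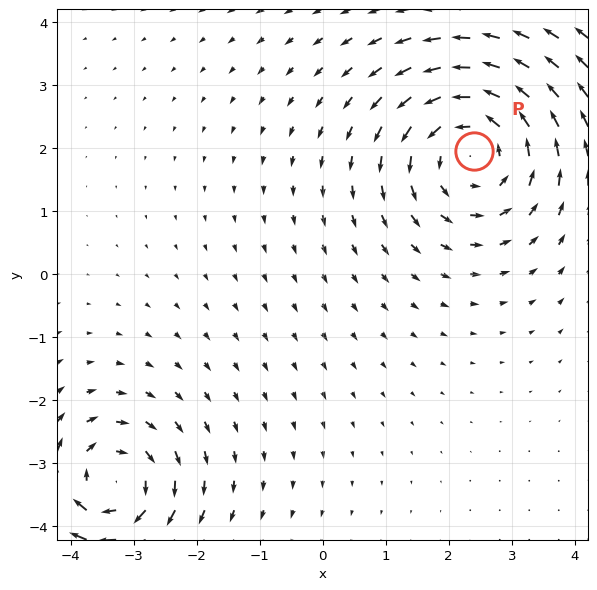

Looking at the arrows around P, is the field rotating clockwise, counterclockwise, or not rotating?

counterclockwise

Near P at (2.4, 1.9) the arrows circulate counterclockwise. The curl (z-component) there is about +3; positive curl means counterclockwise rotation.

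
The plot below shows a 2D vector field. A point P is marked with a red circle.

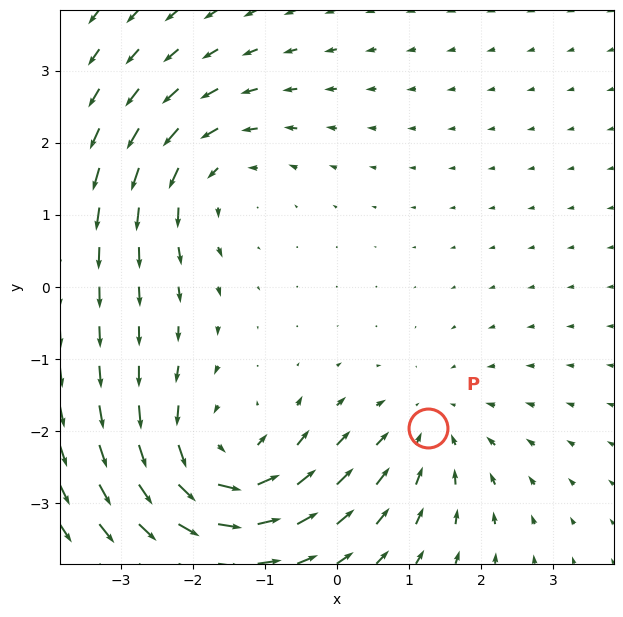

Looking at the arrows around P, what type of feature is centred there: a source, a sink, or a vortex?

At P (1.3, -2.0) the arrows converge inward. Divergence about -2, curl ≈0 — negative divergence with near-zero curl is a sink.

sink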